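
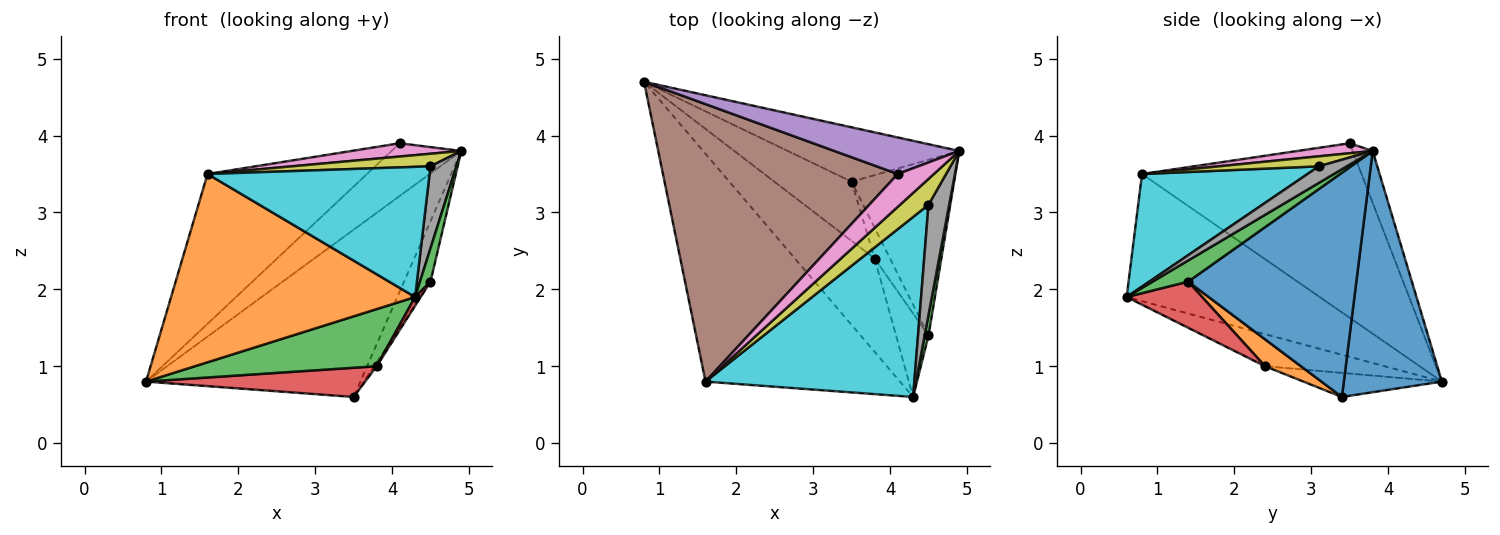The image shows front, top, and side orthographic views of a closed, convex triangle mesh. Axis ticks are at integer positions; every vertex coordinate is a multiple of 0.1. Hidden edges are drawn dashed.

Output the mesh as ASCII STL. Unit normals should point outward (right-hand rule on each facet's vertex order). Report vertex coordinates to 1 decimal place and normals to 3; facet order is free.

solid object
 facet normal 0.399 0.872 -0.284
  outer loop
   vertex 3.5 3.4 0.6
   vertex 0.8 4.7 0.8
   vertex 4.9 3.8 3.8
  endloop
 endfacet
 facet normal -0.450 -0.569 -0.688
  outer loop
   vertex 1.6 0.8 3.5
   vertex 0.8 4.7 0.8
   vertex 4.3 0.6 1.9
  endloop
 endfacet
 facet normal -0.325 -0.494 -0.807
  outer loop
   vertex 3.8 2.4 1.0
   vertex 4.3 0.6 1.9
   vertex 0.8 4.7 0.8
  endloop
 endfacet
 facet normal -0.269 -0.426 -0.864
  outer loop
   vertex 3.8 2.4 1.0
   vertex 0.8 4.7 0.8
   vertex 3.5 3.4 0.6
  endloop
 endfacet
 facet normal -0.230 0.799 0.555
  outer loop
   vertex 4.1 3.5 3.9
   vertex 4.9 3.8 3.8
   vertex 0.8 4.7 0.8
  endloop
 endfacet
 facet normal -0.547 0.398 0.736
  outer loop
   vertex 4.1 3.5 3.9
   vertex 0.8 4.7 0.8
   vertex 1.6 0.8 3.5
  endloop
 endfacet
 facet normal 0.248 -0.363 0.898
  outer loop
   vertex 4.1 3.5 3.9
   vertex 1.6 0.8 3.5
   vertex 4.9 3.8 3.8
  endloop
 endfacet
 facet normal 0.541 -0.502 0.675
  outer loop
   vertex 4.5 3.1 3.6
   vertex 4.3 0.6 1.9
   vertex 4.9 3.8 3.8
  endloop
 endfacet
 facet normal 0.301 -0.417 0.857
  outer loop
   vertex 4.5 3.1 3.6
   vertex 4.9 3.8 3.8
   vertex 1.6 0.8 3.5
  endloop
 endfacet
 facet normal 0.400 -0.537 0.743
  outer loop
   vertex 4.5 3.1 3.6
   vertex 1.6 0.8 3.5
   vertex 4.3 0.6 1.9
  endloop
 endfacet
 facet normal 0.900 0.141 -0.412
  outer loop
   vertex 4.5 1.4 2.1
   vertex 3.5 3.4 0.6
   vertex 4.9 3.8 3.8
  endloop
 endfacet
 facet normal 0.867 0.062 -0.495
  outer loop
   vertex 4.5 1.4 2.1
   vertex 3.8 2.4 1.0
   vertex 3.5 3.4 0.6
  endloop
 endfacet
 facet normal 0.945 -0.279 0.172
  outer loop
   vertex 4.5 1.4 2.1
   vertex 4.9 3.8 3.8
   vertex 4.3 0.6 1.9
  endloop
 endfacet
 facet normal 0.816 -0.060 -0.574
  outer loop
   vertex 4.5 1.4 2.1
   vertex 4.3 0.6 1.9
   vertex 3.8 2.4 1.0
  endloop
 endfacet
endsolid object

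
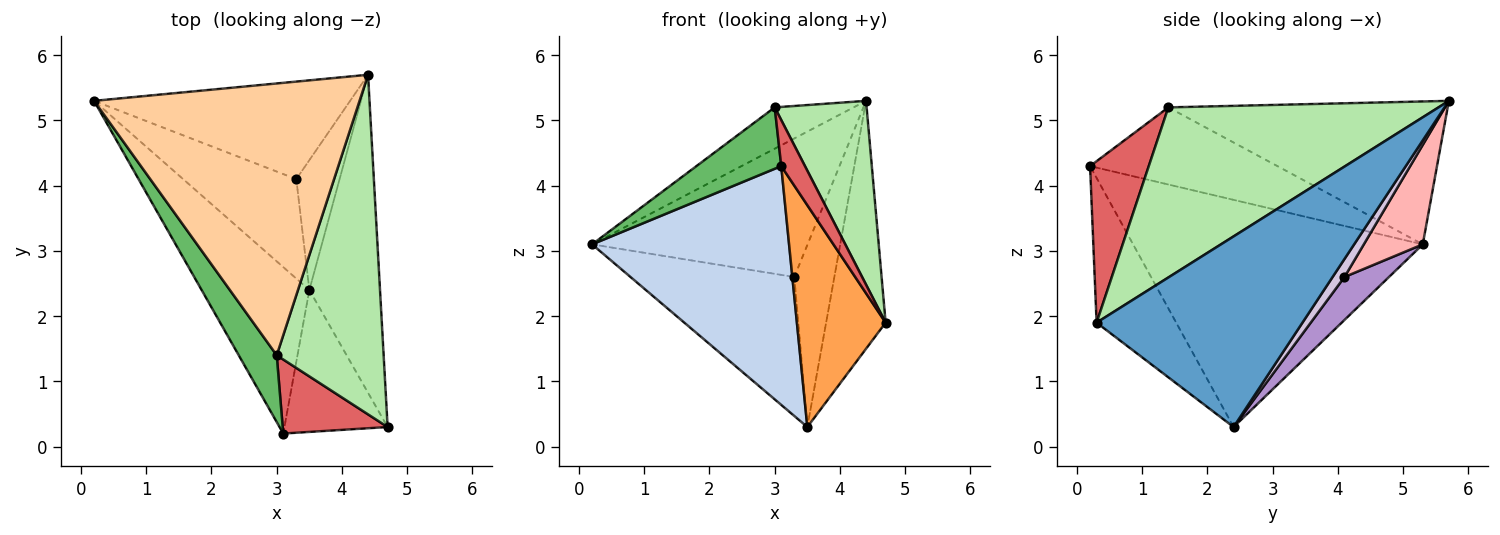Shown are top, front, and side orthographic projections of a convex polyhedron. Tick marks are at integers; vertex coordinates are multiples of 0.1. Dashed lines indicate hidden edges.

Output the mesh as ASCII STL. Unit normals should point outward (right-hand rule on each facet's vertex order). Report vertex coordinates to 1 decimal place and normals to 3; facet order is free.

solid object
 facet normal 0.905 0.262 -0.336
  outer loop
   vertex 3.5 2.4 0.3
   vertex 4.4 5.7 5.3
   vertex 4.7 0.3 1.9
  endloop
 endfacet
 facet normal -0.770 -0.524 -0.365
  outer loop
   vertex 3.5 2.4 0.3
   vertex 3.1 0.2 4.3
   vertex 0.2 5.3 3.1
  endloop
 endfacet
 facet normal -0.603 -0.672 -0.430
  outer loop
   vertex 3.5 2.4 0.3
   vertex 4.7 0.3 1.9
   vertex 3.1 0.2 4.3
  endloop
 endfacet
 facet normal -0.470 0.133 0.873
  outer loop
   vertex 3.0 1.4 5.2
   vertex 4.4 5.7 5.3
   vertex 0.2 5.3 3.1
  endloop
 endfacet
 facet normal -0.831 -0.376 0.409
  outer loop
   vertex 3.0 1.4 5.2
   vertex 0.2 5.3 3.1
   vertex 3.1 0.2 4.3
  endloop
 endfacet
 facet normal 0.814 -0.277 0.511
  outer loop
   vertex 3.0 1.4 5.2
   vertex 4.7 0.3 1.9
   vertex 4.4 5.7 5.3
  endloop
 endfacet
 facet normal 0.794 -0.321 0.516
  outer loop
   vertex 3.0 1.4 5.2
   vertex 3.1 0.2 4.3
   vertex 4.7 0.3 1.9
  endloop
 endfacet
 facet normal 0.218 0.798 -0.562
  outer loop
   vertex 3.3 4.1 2.6
   vertex 0.2 5.3 3.1
   vertex 4.4 5.7 5.3
  endloop
 endfacet
 facet normal 0.216 0.794 -0.568
  outer loop
   vertex 3.3 4.1 2.6
   vertex 3.5 2.4 0.3
   vertex 0.2 5.3 3.1
  endloop
 endfacet
 facet normal 0.235 0.791 -0.565
  outer loop
   vertex 3.3 4.1 2.6
   vertex 4.4 5.7 5.3
   vertex 3.5 2.4 0.3
  endloop
 endfacet
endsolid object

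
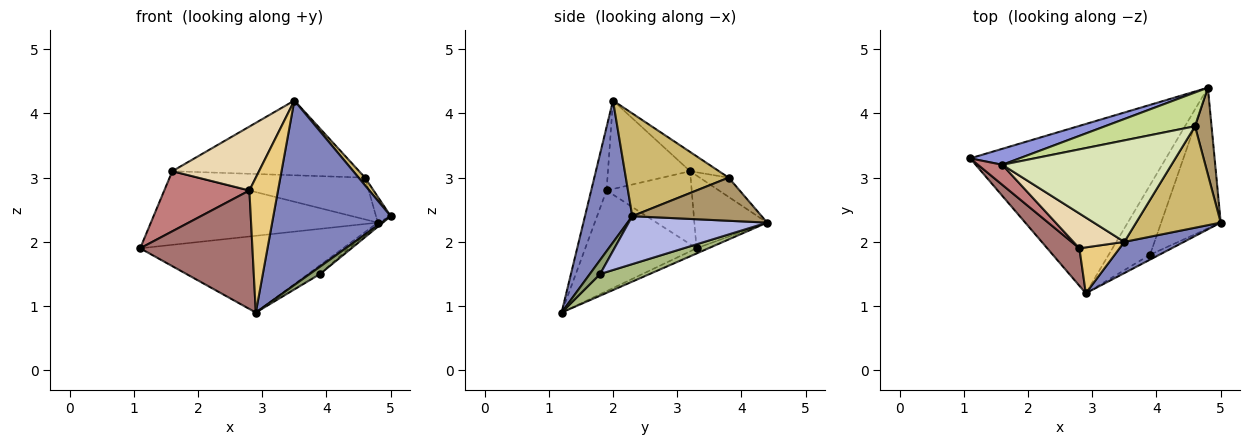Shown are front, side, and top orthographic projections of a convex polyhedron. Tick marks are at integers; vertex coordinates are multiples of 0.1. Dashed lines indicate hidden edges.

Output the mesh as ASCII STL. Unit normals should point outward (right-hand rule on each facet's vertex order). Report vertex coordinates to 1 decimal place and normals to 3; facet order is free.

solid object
 facet normal -0.024 0.413 -0.911
  outer loop
   vertex 2.9 1.2 0.9
   vertex 1.1 3.3 1.9
   vertex 4.8 4.4 2.3
  endloop
 endfacet
 facet normal 0.369 -0.916 0.155
  outer loop
   vertex 2.9 1.2 0.9
   vertex 5.0 2.3 2.4
   vertex 3.5 2.0 4.2
  endloop
 endfacet
 facet normal -0.299 0.933 0.202
  outer loop
   vertex 1.6 3.2 3.1
   vertex 4.8 4.4 2.3
   vertex 1.1 3.3 1.9
  endloop
 endfacet
 facet normal 0.627 0.023 -0.779
  outer loop
   vertex 3.9 1.8 1.5
   vertex 4.8 4.4 2.3
   vertex 5.0 2.3 2.4
  endloop
 endfacet
 facet normal 0.640 -0.640 -0.426
  outer loop
   vertex 3.9 1.8 1.5
   vertex 5.0 2.3 2.4
   vertex 2.9 1.2 0.9
  endloop
 endfacet
 facet normal 0.461 0.111 -0.880
  outer loop
   vertex 3.9 1.8 1.5
   vertex 2.9 1.2 0.9
   vertex 4.8 4.4 2.3
  endloop
 endfacet
 facet normal -0.133 0.771 0.623
  outer loop
   vertex 4.6 3.8 3.0
   vertex 4.8 4.4 2.3
   vertex 1.6 3.2 3.1
  endloop
 endfacet
 facet normal -0.091 0.590 0.802
  outer loop
   vertex 4.6 3.8 3.0
   vertex 1.6 3.2 3.1
   vertex 3.5 2.0 4.2
  endloop
 endfacet
 facet normal 0.929 0.105 0.356
  outer loop
   vertex 4.6 3.8 3.0
   vertex 5.0 2.3 2.4
   vertex 4.8 4.4 2.3
  endloop
 endfacet
 facet normal 0.771 -0.048 0.635
  outer loop
   vertex 4.6 3.8 3.0
   vertex 3.5 2.0 4.2
   vertex 5.0 2.3 2.4
  endloop
 endfacet
 facet normal -0.453 -0.844 0.287
  outer loop
   vertex 2.8 1.9 2.8
   vertex 2.9 1.2 0.9
   vertex 3.5 2.0 4.2
  endloop
 endfacet
 facet normal -0.639 -0.675 0.368
  outer loop
   vertex 2.8 1.9 2.8
   vertex 3.5 2.0 4.2
   vertex 1.6 3.2 3.1
  endloop
 endfacet
 facet normal -0.687 -0.693 0.219
  outer loop
   vertex 2.8 1.9 2.8
   vertex 1.1 3.3 1.9
   vertex 2.9 1.2 0.9
  endloop
 endfacet
 facet normal -0.688 -0.688 0.229
  outer loop
   vertex 2.8 1.9 2.8
   vertex 1.6 3.2 3.1
   vertex 1.1 3.3 1.9
  endloop
 endfacet
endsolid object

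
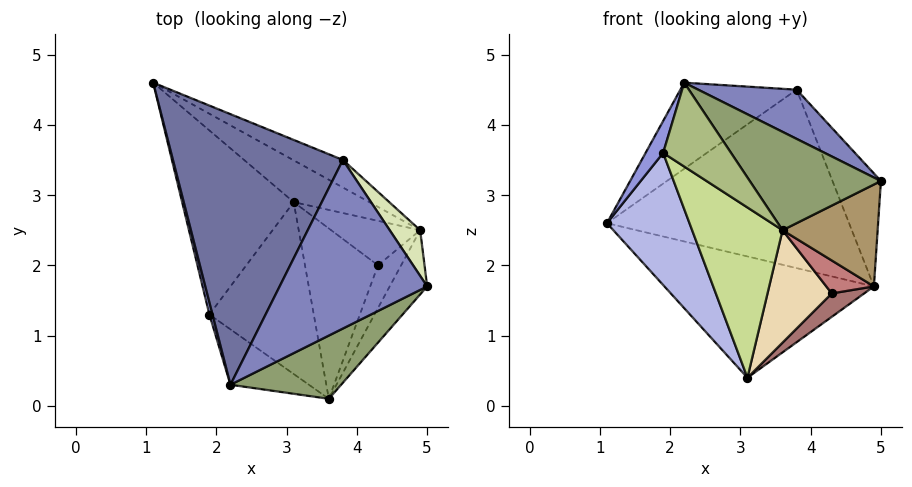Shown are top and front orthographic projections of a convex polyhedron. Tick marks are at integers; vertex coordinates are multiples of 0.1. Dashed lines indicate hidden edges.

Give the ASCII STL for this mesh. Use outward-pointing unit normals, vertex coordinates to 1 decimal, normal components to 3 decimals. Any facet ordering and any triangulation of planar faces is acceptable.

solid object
 facet normal -0.480 0.266 0.836
  outer loop
   vertex 3.8 3.5 4.5
   vertex 1.1 4.6 2.6
   vertex 2.2 0.3 4.6
  endloop
 endfacet
 facet normal 0.527 -0.238 0.816
  outer loop
   vertex 3.8 3.5 4.5
   vertex 2.2 0.3 4.6
   vertex 5.0 1.7 3.2
  endloop
 endfacet
 facet normal -0.974 -0.212 0.080
  outer loop
   vertex 1.9 1.3 3.6
   vertex 2.2 0.3 4.6
   vertex 1.1 4.6 2.6
  endloop
 endfacet
 facet normal -0.812 -0.341 -0.475
  outer loop
   vertex 1.9 1.3 3.6
   vertex 1.1 4.6 2.6
   vertex 3.1 2.9 0.4
  endloop
 endfacet
 facet normal 0.568 -0.692 0.445
  outer loop
   vertex 3.6 0.1 2.5
   vertex 5.0 1.7 3.2
   vertex 2.2 0.3 4.6
  endloop
 endfacet
 facet normal -0.687 -0.606 -0.400
  outer loop
   vertex 3.6 0.1 2.5
   vertex 2.2 0.3 4.6
   vertex 1.9 1.3 3.6
  endloop
 endfacet
 facet normal -0.691 -0.509 -0.513
  outer loop
   vertex 3.6 0.1 2.5
   vertex 1.9 1.3 3.6
   vertex 3.1 2.9 0.4
  endloop
 endfacet
 facet normal 0.874 0.451 0.182
  outer loop
   vertex 4.9 2.5 1.7
   vertex 3.8 3.5 4.5
   vertex 5.0 1.7 3.2
  endloop
 endfacet
 facet normal 0.777 -0.533 -0.336
  outer loop
   vertex 4.9 2.5 1.7
   vertex 5.0 1.7 3.2
   vertex 3.6 0.1 2.5
  endloop
 endfacet
 facet normal 0.407 0.864 -0.298
  outer loop
   vertex 4.9 2.5 1.7
   vertex 3.1 2.9 0.4
   vertex 1.1 4.6 2.6
  endloop
 endfacet
 facet normal 0.454 0.880 -0.136
  outer loop
   vertex 4.9 2.5 1.7
   vertex 1.1 4.6 2.6
   vertex 3.8 3.5 4.5
  endloop
 endfacet
 facet normal 0.389 -0.507 -0.769
  outer loop
   vertex 4.3 2.0 1.6
   vertex 3.6 0.1 2.5
   vertex 3.1 2.9 0.4
  endloop
 endfacet
 facet normal 0.472 -0.411 -0.780
  outer loop
   vertex 4.3 2.0 1.6
   vertex 3.1 2.9 0.4
   vertex 4.9 2.5 1.7
  endloop
 endfacet
 facet normal 0.540 -0.514 -0.666
  outer loop
   vertex 4.3 2.0 1.6
   vertex 4.9 2.5 1.7
   vertex 3.6 0.1 2.5
  endloop
 endfacet
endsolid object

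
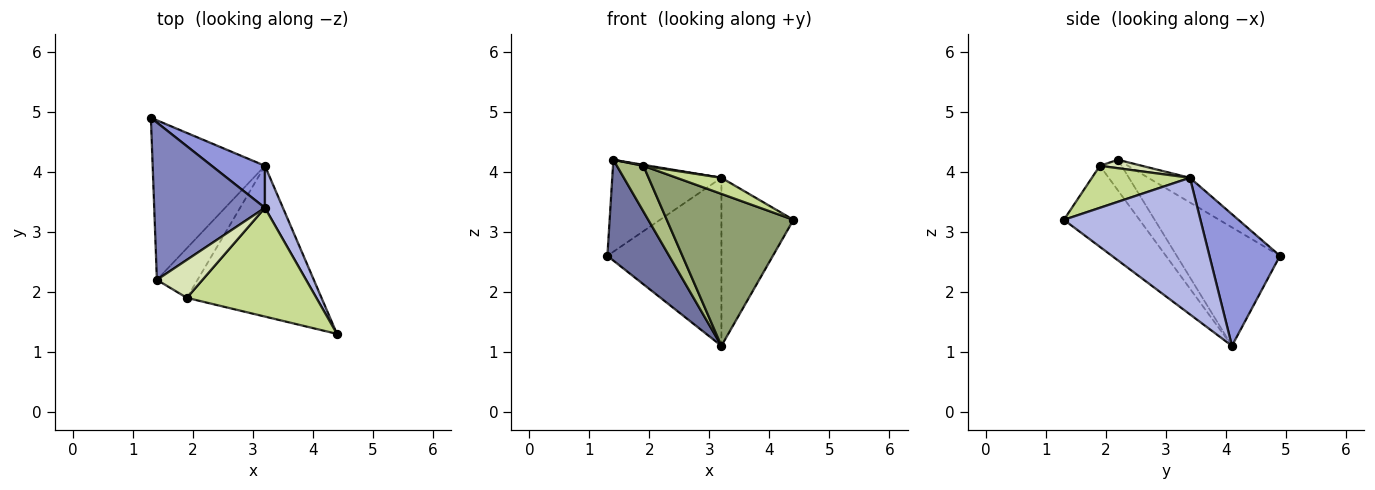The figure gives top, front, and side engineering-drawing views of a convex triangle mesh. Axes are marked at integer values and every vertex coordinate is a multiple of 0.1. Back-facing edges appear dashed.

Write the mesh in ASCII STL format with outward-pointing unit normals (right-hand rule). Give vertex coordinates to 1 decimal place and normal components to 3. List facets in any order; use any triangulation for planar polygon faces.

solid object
 facet normal -0.666 -0.398 -0.631
  outer loop
   vertex 3.2 4.1 1.1
   vertex 1.4 2.2 4.2
   vertex 1.3 4.9 2.6
  endloop
 endfacet
 facet normal -0.189 0.495 0.848
  outer loop
   vertex 3.2 3.4 3.9
   vertex 1.3 4.9 2.6
   vertex 1.4 2.2 4.2
  endloop
 endfacet
 facet normal 0.514 0.832 0.208
  outer loop
   vertex 3.2 3.4 3.9
   vertex 3.2 4.1 1.1
   vertex 1.3 4.9 2.6
  endloop
 endfacet
 facet normal 0.879 0.463 0.116
  outer loop
   vertex 3.2 3.4 3.9
   vertex 4.4 1.3 3.2
   vertex 3.2 4.1 1.1
  endloop
 endfacet
 facet normal -0.390 -0.654 -0.648
  outer loop
   vertex 1.9 1.9 4.1
   vertex 3.2 4.1 1.1
   vertex 4.4 1.3 3.2
  endloop
 endfacet
 facet normal -0.484 -0.592 -0.644
  outer loop
   vertex 1.9 1.9 4.1
   vertex 1.4 2.2 4.2
   vertex 3.2 4.1 1.1
  endloop
 endfacet
 facet normal 0.306 -0.139 0.942
  outer loop
   vertex 1.9 1.9 4.1
   vertex 4.4 1.3 3.2
   vertex 3.2 3.4 3.9
  endloop
 endfacet
 facet normal 0.181 -0.026 0.983
  outer loop
   vertex 1.9 1.9 4.1
   vertex 3.2 3.4 3.9
   vertex 1.4 2.2 4.2
  endloop
 endfacet
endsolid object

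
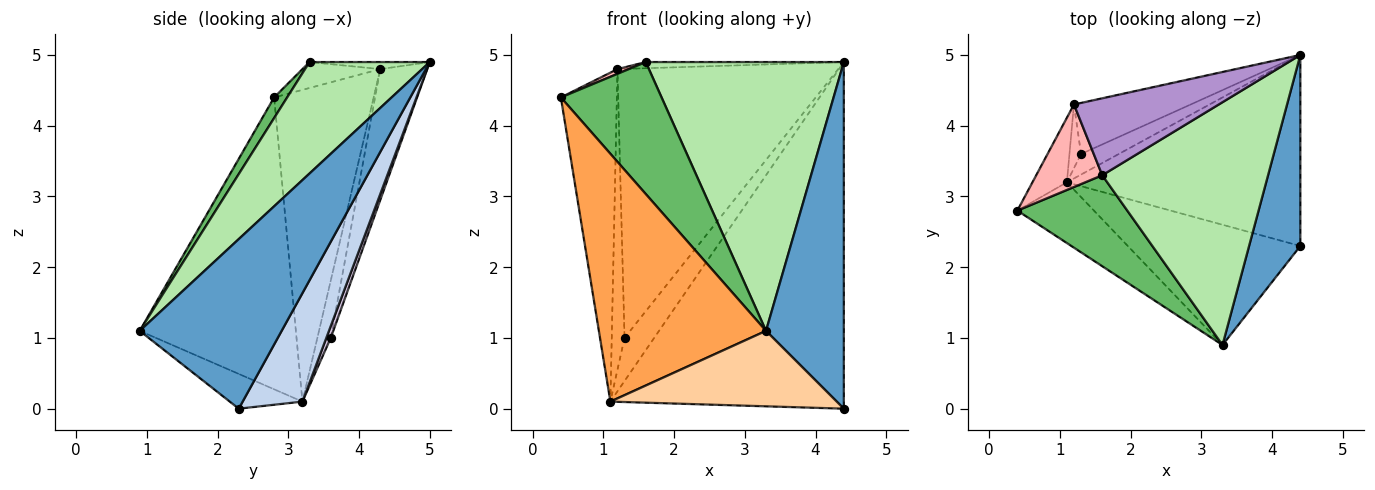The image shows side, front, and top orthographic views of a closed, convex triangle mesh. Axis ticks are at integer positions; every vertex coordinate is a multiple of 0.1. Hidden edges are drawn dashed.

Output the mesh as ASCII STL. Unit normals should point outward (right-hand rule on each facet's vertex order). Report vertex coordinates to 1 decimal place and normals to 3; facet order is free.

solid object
 facet normal 0.848 -0.465 0.256
  outer loop
   vertex 3.3 0.9 1.1
   vertex 4.4 2.3 0.0
   vertex 4.4 5.0 4.9
  endloop
 endfacet
 facet normal 0.219 0.855 -0.471
  outer loop
   vertex 1.1 3.2 0.1
   vertex 4.4 5.0 4.9
   vertex 4.4 2.3 0.0
  endloop
 endfacet
 facet normal -0.672 -0.719 -0.176
  outer loop
   vertex 1.1 3.2 0.1
   vertex 3.3 0.9 1.1
   vertex 0.4 2.8 4.4
  endloop
 endfacet
 facet normal -0.168 -0.524 -0.835
  outer loop
   vertex 1.1 3.2 0.1
   vertex 4.4 2.3 0.0
   vertex 3.3 0.9 1.1
  endloop
 endfacet
 facet normal 0.106 -0.819 0.564
  outer loop
   vertex 1.6 3.3 4.9
   vertex 0.4 2.8 4.4
   vertex 3.3 0.9 1.1
  endloop
 endfacet
 facet normal 0.411 -0.677 0.611
  outer loop
   vertex 1.6 3.3 4.9
   vertex 3.3 0.9 1.1
   vertex 4.4 5.0 4.9
  endloop
 endfacet
 facet normal -0.867 0.488 -0.096
  outer loop
   vertex 1.2 4.3 4.8
   vertex 1.1 3.2 0.1
   vertex 0.4 2.8 4.4
  endloop
 endfacet
 facet normal -0.365 -0.053 0.929
  outer loop
   vertex 1.2 4.3 4.8
   vertex 0.4 2.8 4.4
   vertex 1.6 3.3 4.9
  endloop
 endfacet
 facet normal -0.049 0.080 0.996
  outer loop
   vertex 1.2 4.3 4.8
   vertex 1.6 3.3 4.9
   vertex 4.4 5.0 4.9
  endloop
 endfacet
 facet normal 0.133 0.894 -0.427
  outer loop
   vertex 1.3 3.6 1.0
   vertex 4.4 5.0 4.9
   vertex 1.1 3.2 0.1
  endloop
 endfacet
 facet normal -0.205 0.962 -0.183
  outer loop
   vertex 1.3 3.6 1.0
   vertex 1.2 4.3 4.8
   vertex 4.4 5.0 4.9
  endloop
 endfacet
 facet normal -0.716 0.683 -0.145
  outer loop
   vertex 1.3 3.6 1.0
   vertex 1.1 3.2 0.1
   vertex 1.2 4.3 4.8
  endloop
 endfacet
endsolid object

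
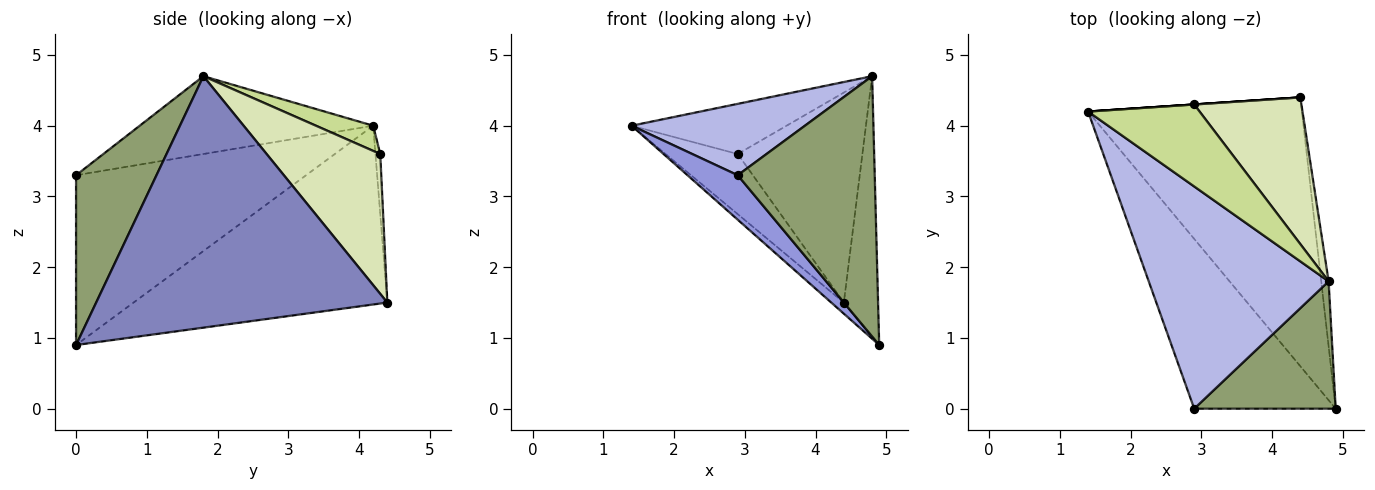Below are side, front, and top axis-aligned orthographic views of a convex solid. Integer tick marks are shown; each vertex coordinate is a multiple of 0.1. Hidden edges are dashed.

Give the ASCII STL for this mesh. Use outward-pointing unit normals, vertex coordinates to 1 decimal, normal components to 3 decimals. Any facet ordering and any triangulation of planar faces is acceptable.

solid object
 facet normal -0.641 0.032 -0.767
  outer loop
   vertex 4.4 4.4 1.5
   vertex 4.9 0.0 0.9
   vertex 1.4 4.2 4.0
  endloop
 endfacet
 facet normal 0.993 0.117 -0.029
  outer loop
   vertex 4.8 1.8 4.7
   vertex 4.9 0.0 0.9
   vertex 4.4 4.4 1.5
  endloop
 endfacet
 facet normal -0.758 -0.165 -0.631
  outer loop
   vertex 2.9 0.0 3.3
   vertex 1.4 4.2 4.0
   vertex 4.9 0.0 0.9
  endloop
 endfacet
 facet normal -0.381 -0.283 0.880
  outer loop
   vertex 2.9 0.0 3.3
   vertex 4.8 1.8 4.7
   vertex 1.4 4.2 4.0
  endloop
 endfacet
 facet normal 0.466 -0.795 0.389
  outer loop
   vertex 2.9 0.0 3.3
   vertex 4.9 0.0 0.9
   vertex 4.8 1.8 4.7
  endloop
 endfacet
 facet normal -0.067 0.998 0.000
  outer loop
   vertex 2.9 4.3 3.6
   vertex 4.4 4.4 1.5
   vertex 1.4 4.2 4.0
  endloop
 endfacet
 facet normal 0.189 0.512 0.838
  outer loop
   vertex 2.9 4.3 3.6
   vertex 1.4 4.2 4.0
   vertex 4.8 1.8 4.7
  endloop
 endfacet
 facet normal 0.599 0.657 0.459
  outer loop
   vertex 2.9 4.3 3.6
   vertex 4.8 1.8 4.7
   vertex 4.4 4.4 1.5
  endloop
 endfacet
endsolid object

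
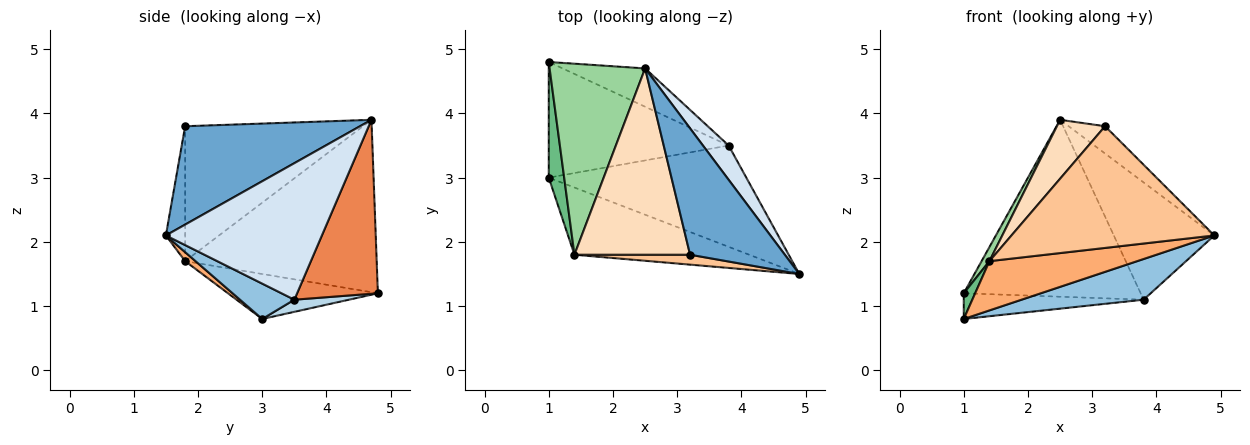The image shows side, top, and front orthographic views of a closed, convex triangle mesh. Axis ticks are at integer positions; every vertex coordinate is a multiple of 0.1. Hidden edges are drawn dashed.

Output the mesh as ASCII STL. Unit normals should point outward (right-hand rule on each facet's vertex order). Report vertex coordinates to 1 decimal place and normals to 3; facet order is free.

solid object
 facet normal 0.712 0.148 0.686
  outer loop
   vertex 3.2 1.8 3.8
   vertex 4.9 1.5 2.1
   vertex 2.5 4.7 3.9
  endloop
 endfacet
 facet normal 0.164 -0.368 -0.915
  outer loop
   vertex 3.8 3.5 1.1
   vertex 4.9 1.5 2.1
   vertex 1.0 3.0 0.8
  endloop
 endfacet
 facet normal 0.066 0.216 -0.974
  outer loop
   vertex 3.8 3.5 1.1
   vertex 1.0 3.0 0.8
   vertex 1.0 4.8 1.2
  endloop
 endfacet
 facet normal 0.830 0.535 0.156
  outer loop
   vertex 3.8 3.5 1.1
   vertex 2.5 4.7 3.9
   vertex 4.9 1.5 2.1
  endloop
 endfacet
 facet normal 0.407 0.893 -0.193
  outer loop
   vertex 3.8 3.5 1.1
   vertex 1.0 4.8 1.2
   vertex 2.5 4.7 3.9
  endloop
 endfacet
 facet normal 0.041 -0.591 -0.806
  outer loop
   vertex 1.4 1.8 1.7
   vertex 1.0 3.0 0.8
   vertex 4.9 1.5 2.1
  endloop
 endfacet
 facet normal -0.094 -0.992 0.081
  outer loop
   vertex 1.4 1.8 1.7
   vertex 4.9 1.5 2.1
   vertex 3.2 1.8 3.8
  endloop
 endfacet
 facet normal -0.744 -0.201 0.637
  outer loop
   vertex 1.4 1.8 1.7
   vertex 3.2 1.8 3.8
   vertex 2.5 4.7 3.9
  endloop
 endfacet
 facet normal -0.943 -0.072 0.323
  outer loop
   vertex 1.4 1.8 1.7
   vertex 1.0 4.8 1.2
   vertex 1.0 3.0 0.8
  endloop
 endfacet
 facet normal -0.874 -0.036 0.484
  outer loop
   vertex 1.4 1.8 1.7
   vertex 2.5 4.7 3.9
   vertex 1.0 4.8 1.2
  endloop
 endfacet
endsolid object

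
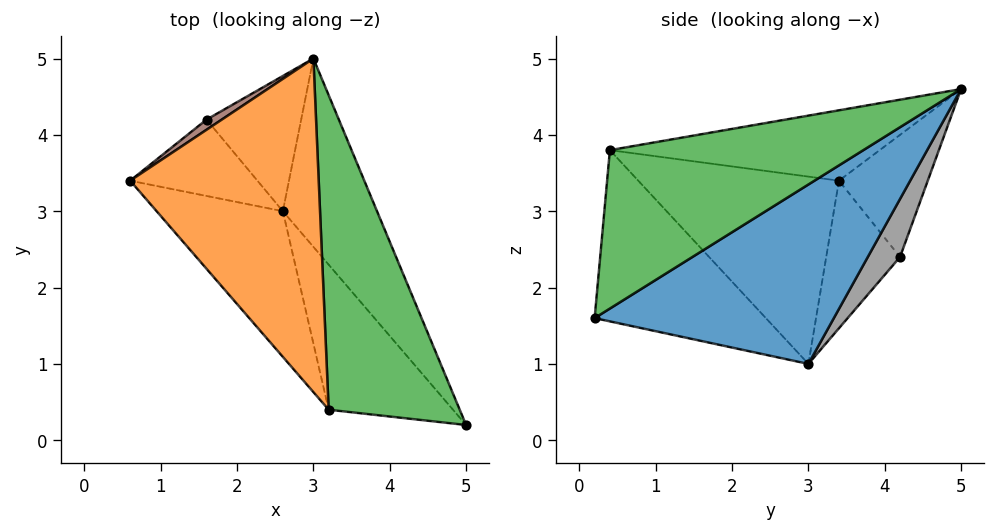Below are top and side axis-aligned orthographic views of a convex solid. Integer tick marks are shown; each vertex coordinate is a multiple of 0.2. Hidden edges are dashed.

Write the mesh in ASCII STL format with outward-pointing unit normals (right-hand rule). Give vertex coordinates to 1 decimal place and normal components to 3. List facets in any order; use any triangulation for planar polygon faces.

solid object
 facet normal 0.739 0.550 -0.388
  outer loop
   vertex 2.6 3.0 1.0
   vertex 3.0 5.0 4.6
   vertex 5.0 0.2 1.6
  endloop
 endfacet
 facet normal -0.344 -0.175 0.922
  outer loop
   vertex 3.2 0.4 3.8
   vertex 3.0 5.0 4.6
   vertex 0.6 3.4 3.4
  endloop
 endfacet
 facet normal 0.768 -0.077 0.636
  outer loop
   vertex 3.2 0.4 3.8
   vertex 5.0 0.2 1.6
   vertex 3.0 5.0 4.6
  endloop
 endfacet
 facet normal -0.650 -0.621 -0.438
  outer loop
   vertex 3.2 0.4 3.8
   vertex 0.6 3.4 3.4
   vertex 2.6 3.0 1.0
  endloop
 endfacet
 facet normal -0.626 -0.634 -0.454
  outer loop
   vertex 3.2 0.4 3.8
   vertex 2.6 3.0 1.0
   vertex 5.0 0.2 1.6
  endloop
 endfacet
 facet normal -0.578 0.813 0.072
  outer loop
   vertex 1.6 4.2 2.4
   vertex 0.6 3.4 3.4
   vertex 3.0 5.0 4.6
  endloop
 endfacet
 facet normal -0.751 0.129 -0.647
  outer loop
   vertex 1.6 4.2 2.4
   vertex 2.6 3.0 1.0
   vertex 0.6 3.4 3.4
  endloop
 endfacet
 facet normal 0.299 0.820 -0.489
  outer loop
   vertex 1.6 4.2 2.4
   vertex 3.0 5.0 4.6
   vertex 2.6 3.0 1.0
  endloop
 endfacet
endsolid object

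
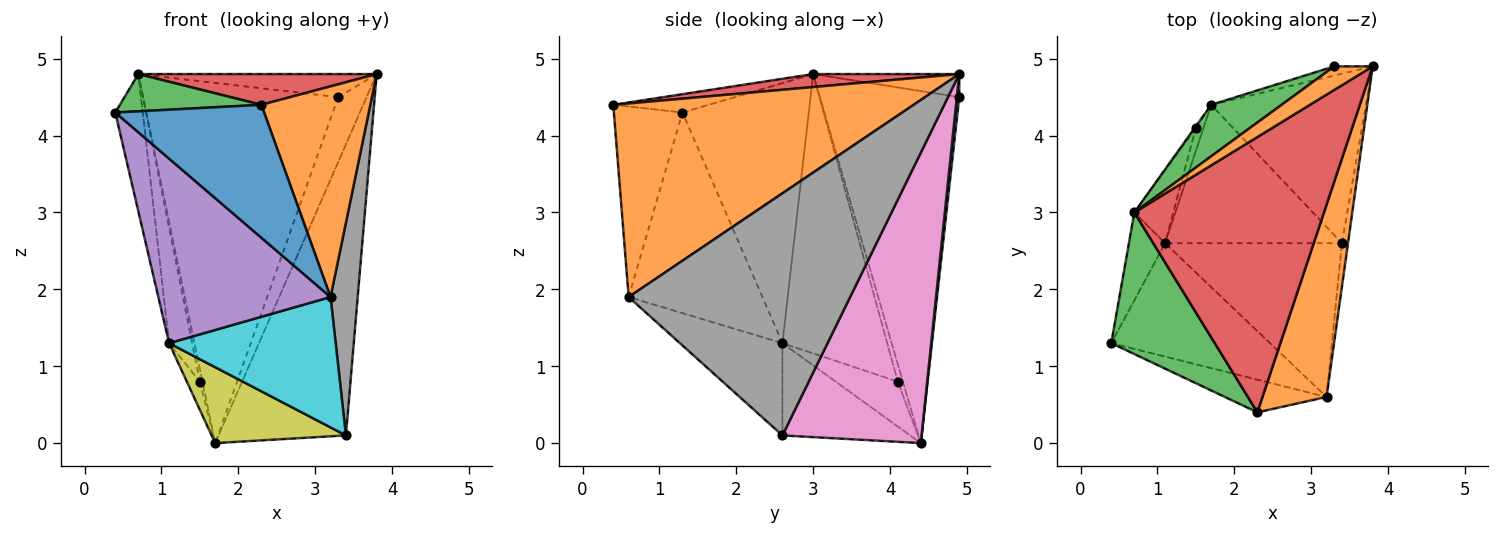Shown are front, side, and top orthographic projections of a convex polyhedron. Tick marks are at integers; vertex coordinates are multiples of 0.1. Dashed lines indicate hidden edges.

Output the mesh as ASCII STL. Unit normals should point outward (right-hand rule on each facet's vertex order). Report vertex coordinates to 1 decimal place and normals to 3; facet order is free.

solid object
 facet normal -0.408 -0.886 -0.218
  outer loop
   vertex 3.2 0.6 1.9
   vertex 2.3 0.4 4.4
   vertex 0.4 1.3 4.3
  endloop
 endfacet
 facet normal 0.898 -0.326 0.297
  outer loop
   vertex 3.2 0.6 1.9
   vertex 3.8 4.9 4.8
   vertex 2.3 0.4 4.4
  endloop
 endfacet
 facet normal -0.169 -0.251 0.953
  outer loop
   vertex 0.7 3.0 4.8
   vertex 0.4 1.3 4.3
   vertex 2.3 0.4 4.4
  endloop
 endfacet
 facet normal 0.068 -0.111 0.992
  outer loop
   vertex 0.7 3.0 4.8
   vertex 2.3 0.4 4.4
   vertex 3.8 4.9 4.8
  endloop
 endfacet
 facet normal -0.552 -0.710 -0.437
  outer loop
   vertex 1.1 2.6 1.3
   vertex 3.2 0.6 1.9
   vertex 0.4 1.3 4.3
  endloop
 endfacet
 facet normal -0.968 0.210 -0.135
  outer loop
   vertex 1.1 2.6 1.3
   vertex 0.4 1.3 4.3
   vertex 0.7 3.0 4.8
  endloop
 endfacet
 facet normal 0.687 0.628 -0.366
  outer loop
   vertex 3.4 2.6 0.1
   vertex 1.7 4.4 0.0
   vertex 3.8 4.9 4.8
  endloop
 endfacet
 facet normal 0.992 -0.122 -0.025
  outer loop
   vertex 3.4 2.6 0.1
   vertex 3.8 4.9 4.8
   vertex 3.2 0.6 1.9
  endloop
 endfacet
 facet normal -0.416 -0.437 -0.797
  outer loop
   vertex 3.4 2.6 0.1
   vertex 1.1 2.6 1.3
   vertex 1.7 4.4 0.0
  endloop
 endfacet
 facet normal -0.370 -0.601 -0.709
  outer loop
   vertex 3.4 2.6 0.1
   vertex 3.2 0.6 1.9
   vertex 1.1 2.6 1.3
  endloop
 endfacet
 facet normal 0.084 0.987 -0.139
  outer loop
   vertex 3.3 4.9 4.5
   vertex 3.8 4.9 4.8
   vertex 1.7 4.4 0.0
  endloop
 endfacet
 facet normal -0.394 0.643 0.657
  outer loop
   vertex 3.3 4.9 4.5
   vertex 0.7 3.0 4.8
   vertex 3.8 4.9 4.8
  endloop
 endfacet
 facet normal -0.577 0.808 0.115
  outer loop
   vertex 3.3 4.9 4.5
   vertex 1.7 4.4 0.0
   vertex 0.7 3.0 4.8
  endloop
 endfacet
 facet normal -0.893 0.447 -0.056
  outer loop
   vertex 1.5 4.1 0.8
   vertex 0.7 3.0 4.8
   vertex 1.7 4.4 0.0
  endloop
 endfacet
 facet normal -0.965 0.202 -0.165
  outer loop
   vertex 1.5 4.1 0.8
   vertex 1.7 4.4 0.0
   vertex 1.1 2.6 1.3
  endloop
 endfacet
 facet normal -0.968 0.213 -0.135
  outer loop
   vertex 1.5 4.1 0.8
   vertex 1.1 2.6 1.3
   vertex 0.7 3.0 4.8
  endloop
 endfacet
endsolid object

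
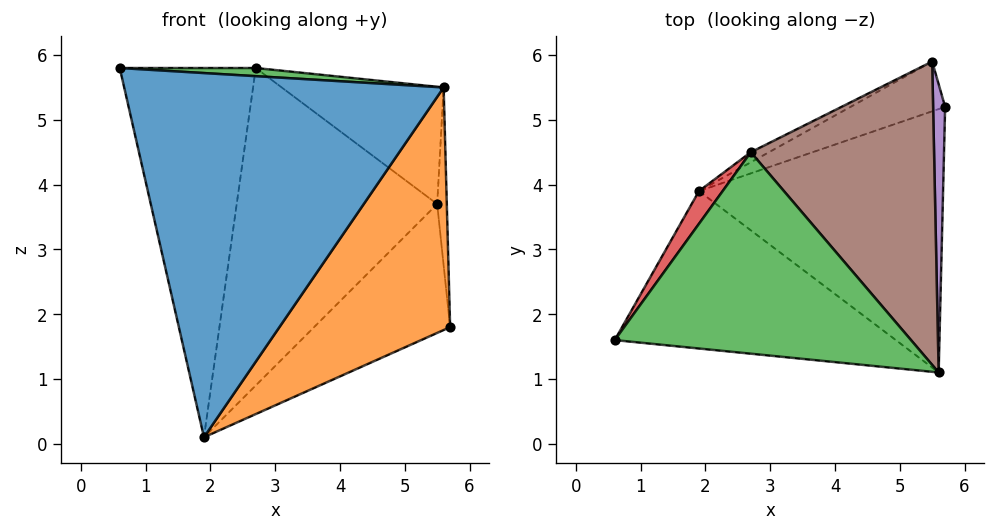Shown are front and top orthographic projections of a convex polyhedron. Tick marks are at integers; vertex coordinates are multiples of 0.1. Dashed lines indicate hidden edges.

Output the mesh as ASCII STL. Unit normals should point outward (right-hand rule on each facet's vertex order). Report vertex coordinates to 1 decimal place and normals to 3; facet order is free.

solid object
 facet normal -0.115 -0.912 -0.394
  outer loop
   vertex 1.9 3.9 0.1
   vertex 5.6 1.1 5.5
   vertex 0.6 1.6 5.8
  endloop
 endfacet
 facet normal 0.489 -0.591 -0.642
  outer loop
   vertex 1.9 3.9 0.1
   vertex 5.7 5.2 1.8
   vertex 5.6 1.1 5.5
  endloop
 endfacet
 facet normal 0.056 -0.040 0.998
  outer loop
   vertex 2.7 4.5 5.8
   vertex 0.6 1.6 5.8
   vertex 5.6 1.1 5.5
  endloop
 endfacet
 facet normal -0.809 0.586 0.052
  outer loop
   vertex 2.7 4.5 5.8
   vertex 1.9 3.9 0.1
   vertex 0.6 1.6 5.8
  endloop
 endfacet
 facet normal 0.995 0.053 0.085
  outer loop
   vertex 5.5 5.9 3.7
   vertex 5.6 1.1 5.5
   vertex 5.7 5.2 1.8
  endloop
 endfacet
 facet normal 0.461 0.320 0.828
  outer loop
   vertex 5.5 5.9 3.7
   vertex 2.7 4.5 5.8
   vertex 5.6 1.1 5.5
  endloop
 endfacet
 facet normal -0.156 0.921 -0.356
  outer loop
   vertex 5.5 5.9 3.7
   vertex 5.7 5.2 1.8
   vertex 1.9 3.9 0.1
  endloop
 endfacet
 facet normal -0.464 0.885 -0.028
  outer loop
   vertex 5.5 5.9 3.7
   vertex 1.9 3.9 0.1
   vertex 2.7 4.5 5.8
  endloop
 endfacet
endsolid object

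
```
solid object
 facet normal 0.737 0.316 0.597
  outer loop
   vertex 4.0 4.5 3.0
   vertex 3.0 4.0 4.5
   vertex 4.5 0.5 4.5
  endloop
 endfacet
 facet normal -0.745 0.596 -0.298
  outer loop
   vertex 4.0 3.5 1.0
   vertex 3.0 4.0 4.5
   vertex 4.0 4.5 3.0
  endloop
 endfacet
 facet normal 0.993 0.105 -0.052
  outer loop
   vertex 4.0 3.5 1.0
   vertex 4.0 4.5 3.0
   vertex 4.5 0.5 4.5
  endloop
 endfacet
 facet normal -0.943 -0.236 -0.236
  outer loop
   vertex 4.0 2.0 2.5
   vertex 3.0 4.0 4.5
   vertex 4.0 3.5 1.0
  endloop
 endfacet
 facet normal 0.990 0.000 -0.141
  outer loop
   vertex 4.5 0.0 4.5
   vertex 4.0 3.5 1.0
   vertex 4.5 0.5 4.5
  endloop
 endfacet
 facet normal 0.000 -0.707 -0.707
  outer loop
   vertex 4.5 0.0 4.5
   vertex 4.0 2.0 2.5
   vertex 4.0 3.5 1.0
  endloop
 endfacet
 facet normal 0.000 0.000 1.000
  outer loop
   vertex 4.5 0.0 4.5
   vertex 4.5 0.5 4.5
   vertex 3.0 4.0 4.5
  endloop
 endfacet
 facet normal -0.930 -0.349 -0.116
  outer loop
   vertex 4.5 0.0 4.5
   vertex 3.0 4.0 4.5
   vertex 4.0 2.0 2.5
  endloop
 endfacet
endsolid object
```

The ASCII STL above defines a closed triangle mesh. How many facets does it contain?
8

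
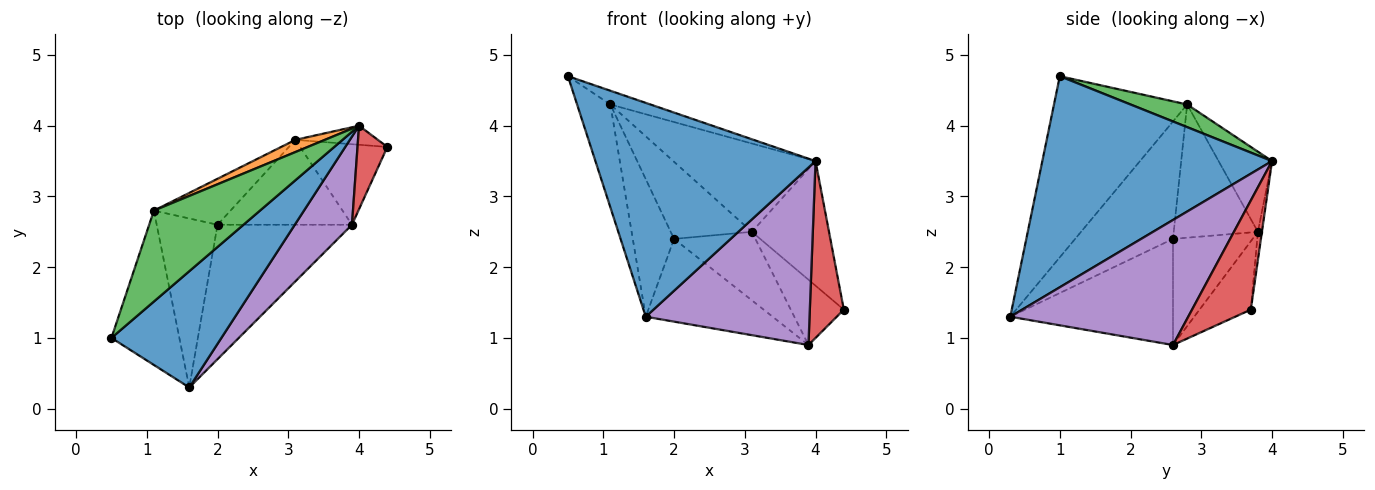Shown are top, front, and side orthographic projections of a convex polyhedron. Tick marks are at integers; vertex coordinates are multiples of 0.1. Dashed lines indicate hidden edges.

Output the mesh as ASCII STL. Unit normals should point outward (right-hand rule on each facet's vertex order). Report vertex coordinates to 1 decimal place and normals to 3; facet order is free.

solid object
 facet normal 0.676 -0.648 0.352
  outer loop
   vertex 4.0 4.0 3.5
   vertex 0.5 1.0 4.7
   vertex 1.6 0.3 1.3
  endloop
 endfacet
 facet normal -0.912 0.228 -0.342
  outer loop
   vertex 1.1 2.8 4.3
   vertex 1.6 0.3 1.3
   vertex 0.5 1.0 4.7
  endloop
 endfacet
 facet normal 0.206 0.146 0.967
  outer loop
   vertex 1.1 2.8 4.3
   vertex 0.5 1.0 4.7
   vertex 4.0 4.0 3.5
  endloop
 endfacet
 facet normal 0.842 -0.487 0.230
  outer loop
   vertex 3.9 2.6 0.9
   vertex 4.4 3.7 1.4
   vertex 4.0 4.0 3.5
  endloop
 endfacet
 facet normal 0.697 -0.642 0.319
  outer loop
   vertex 3.9 2.6 0.9
   vertex 4.0 4.0 3.5
   vertex 1.6 0.3 1.3
  endloop
 endfacet
 facet normal -0.832 0.351 -0.431
  outer loop
   vertex 2.0 2.6 2.4
   vertex 1.6 0.3 1.3
   vertex 1.1 2.8 4.3
  endloop
 endfacet
 facet normal -0.558 0.435 -0.707
  outer loop
   vertex 2.0 2.6 2.4
   vertex 3.9 2.6 0.9
   vertex 1.6 0.3 1.3
  endloop
 endfacet
 facet normal -0.520 0.538 -0.663
  outer loop
   vertex 3.1 3.8 2.5
   vertex 4.4 3.7 1.4
   vertex 3.9 2.6 0.9
  endloop
 endfacet
 facet normal -0.523 0.535 -0.663
  outer loop
   vertex 3.1 3.8 2.5
   vertex 3.9 2.6 0.9
   vertex 2.0 2.6 2.4
  endloop
 endfacet
 facet normal -0.665 0.641 -0.383
  outer loop
   vertex 3.1 3.8 2.5
   vertex 2.0 2.6 2.4
   vertex 1.1 2.8 4.3
  endloop
 endfacet
 facet normal -0.052 0.987 -0.151
  outer loop
   vertex 3.1 3.8 2.5
   vertex 4.0 4.0 3.5
   vertex 4.4 3.7 1.4
  endloop
 endfacet
 facet normal -0.349 0.928 0.128
  outer loop
   vertex 3.1 3.8 2.5
   vertex 1.1 2.8 4.3
   vertex 4.0 4.0 3.5
  endloop
 endfacet
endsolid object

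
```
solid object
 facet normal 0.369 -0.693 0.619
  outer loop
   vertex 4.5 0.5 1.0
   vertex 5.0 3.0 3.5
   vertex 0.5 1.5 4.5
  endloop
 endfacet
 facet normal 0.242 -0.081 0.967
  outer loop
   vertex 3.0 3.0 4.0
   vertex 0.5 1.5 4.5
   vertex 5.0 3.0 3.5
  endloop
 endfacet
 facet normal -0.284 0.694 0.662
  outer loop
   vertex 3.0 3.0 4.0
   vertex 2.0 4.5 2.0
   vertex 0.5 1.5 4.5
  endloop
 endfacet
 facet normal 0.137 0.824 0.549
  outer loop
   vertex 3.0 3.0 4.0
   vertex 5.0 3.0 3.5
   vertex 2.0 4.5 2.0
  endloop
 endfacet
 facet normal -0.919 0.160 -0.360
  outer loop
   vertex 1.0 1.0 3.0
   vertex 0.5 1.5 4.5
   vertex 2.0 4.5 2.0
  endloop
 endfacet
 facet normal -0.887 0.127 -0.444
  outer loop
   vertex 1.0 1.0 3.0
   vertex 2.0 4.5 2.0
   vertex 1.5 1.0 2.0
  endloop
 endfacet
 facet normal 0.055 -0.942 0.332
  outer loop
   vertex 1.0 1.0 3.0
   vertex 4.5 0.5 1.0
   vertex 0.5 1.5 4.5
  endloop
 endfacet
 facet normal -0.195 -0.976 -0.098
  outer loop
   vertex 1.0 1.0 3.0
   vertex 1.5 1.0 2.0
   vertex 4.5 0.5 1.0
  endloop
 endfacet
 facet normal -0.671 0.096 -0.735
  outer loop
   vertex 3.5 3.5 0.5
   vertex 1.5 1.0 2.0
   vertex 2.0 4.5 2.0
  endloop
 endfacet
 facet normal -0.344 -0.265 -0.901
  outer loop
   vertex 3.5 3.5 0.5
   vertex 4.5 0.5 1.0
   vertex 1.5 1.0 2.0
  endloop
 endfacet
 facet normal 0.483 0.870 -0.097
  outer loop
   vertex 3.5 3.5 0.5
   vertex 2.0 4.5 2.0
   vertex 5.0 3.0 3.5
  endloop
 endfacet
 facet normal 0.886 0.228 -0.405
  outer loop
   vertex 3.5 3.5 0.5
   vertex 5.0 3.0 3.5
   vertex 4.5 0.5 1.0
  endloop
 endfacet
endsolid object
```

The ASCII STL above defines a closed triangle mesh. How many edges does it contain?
18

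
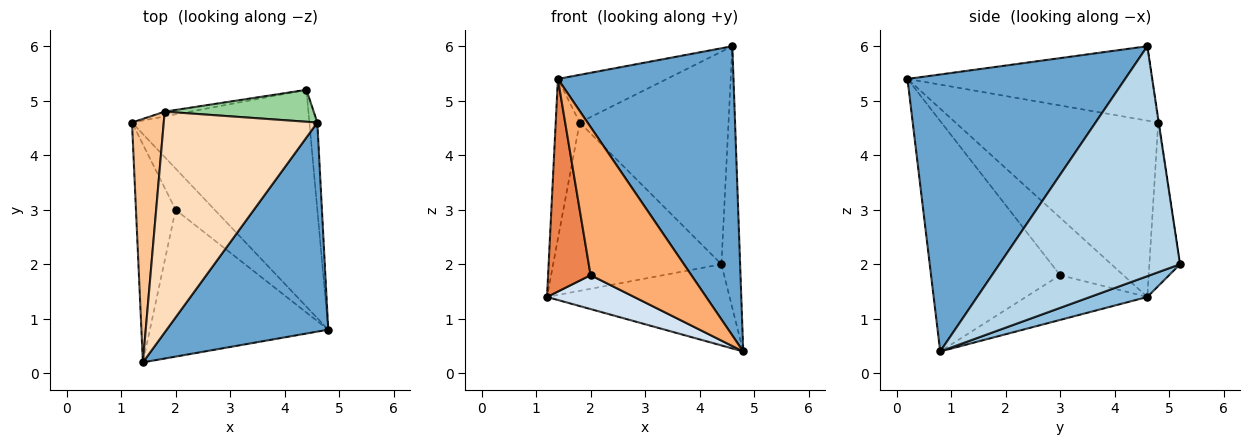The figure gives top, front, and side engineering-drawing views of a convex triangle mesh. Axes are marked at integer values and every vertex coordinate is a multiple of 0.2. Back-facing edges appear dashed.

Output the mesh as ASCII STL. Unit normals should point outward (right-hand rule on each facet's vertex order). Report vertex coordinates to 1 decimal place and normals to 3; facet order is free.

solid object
 facet normal 0.709 -0.572 0.413
  outer loop
   vertex 4.6 4.6 6.0
   vertex 1.4 0.2 5.4
   vertex 4.8 0.8 0.4
  endloop
 endfacet
 facet normal 0.109 0.348 -0.931
  outer loop
   vertex 4.4 5.2 2.0
   vertex 4.8 0.8 0.4
   vertex 1.2 4.6 1.4
  endloop
 endfacet
 facet normal 0.994 0.103 -0.034
  outer loop
   vertex 4.4 5.2 2.0
   vertex 4.6 4.6 6.0
   vertex 4.8 0.8 0.4
  endloop
 endfacet
 facet normal -0.663 -0.476 -0.578
  outer loop
   vertex 2.0 3.0 1.8
   vertex 1.2 4.6 1.4
   vertex 4.8 0.8 0.4
  endloop
 endfacet
 facet normal -0.720 -0.484 -0.497
  outer loop
   vertex 2.0 3.0 1.8
   vertex 1.4 0.2 5.4
   vertex 1.2 4.6 1.4
  endloop
 endfacet
 facet normal -0.673 -0.525 -0.521
  outer loop
   vertex 2.0 3.0 1.8
   vertex 4.8 0.8 0.4
   vertex 1.4 0.2 5.4
  endloop
 endfacet
 facet normal -0.978 0.116 0.176
  outer loop
   vertex 1.8 4.8 4.6
   vertex 1.2 4.6 1.4
   vertex 1.4 0.2 5.4
  endloop
 endfacet
 facet normal -0.428 0.191 0.883
  outer loop
   vertex 1.8 4.8 4.6
   vertex 1.4 0.2 5.4
   vertex 4.6 4.6 6.0
  endloop
 endfacet
 facet normal -0.179 0.983 -0.028
  outer loop
   vertex 1.8 4.8 4.6
   vertex 4.4 5.2 2.0
   vertex 1.2 4.6 1.4
  endloop
 endfacet
 facet normal -0.004 0.989 0.149
  outer loop
   vertex 1.8 4.8 4.6
   vertex 4.6 4.6 6.0
   vertex 4.4 5.2 2.0
  endloop
 endfacet
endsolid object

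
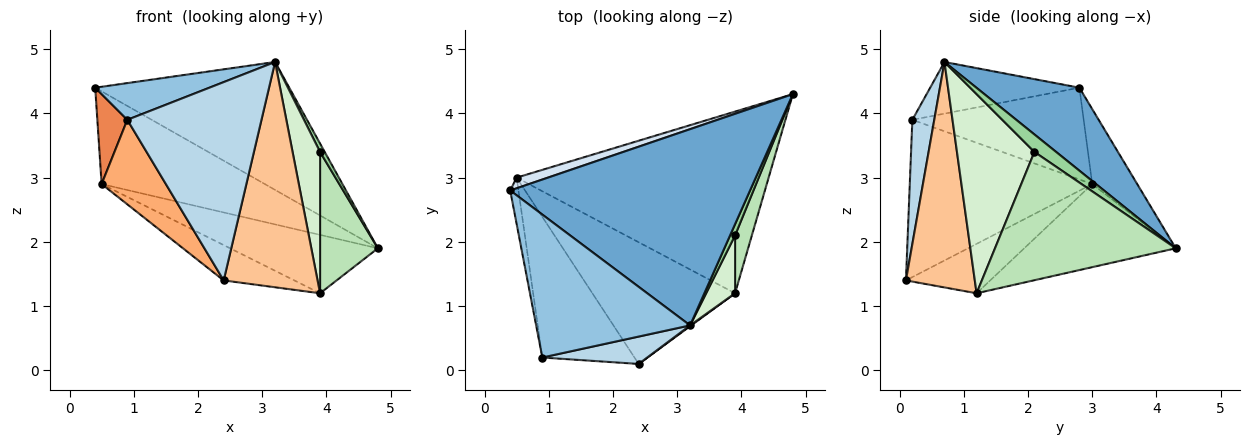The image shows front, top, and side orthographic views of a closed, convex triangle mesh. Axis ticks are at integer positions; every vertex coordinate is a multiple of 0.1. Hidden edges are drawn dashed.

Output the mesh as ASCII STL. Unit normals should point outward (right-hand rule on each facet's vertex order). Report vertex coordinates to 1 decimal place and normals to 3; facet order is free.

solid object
 facet normal 0.278 0.524 0.805
  outer loop
   vertex 3.2 0.7 4.8
   vertex 4.8 4.3 1.9
   vertex 0.4 2.8 4.4
  endloop
 endfacet
 facet normal -0.309 -0.237 0.921
  outer loop
   vertex 0.9 0.2 3.9
   vertex 3.2 0.7 4.8
   vertex 0.4 2.8 4.4
  endloop
 endfacet
 facet normal 0.160 -0.978 0.135
  outer loop
   vertex 0.9 0.2 3.9
   vertex 2.4 0.1 1.4
   vertex 3.2 0.7 4.8
  endloop
 endfacet
 facet normal -0.264 0.958 0.110
  outer loop
   vertex 0.5 3.0 2.9
   vertex 0.4 2.8 4.4
   vertex 4.8 4.3 1.9
  endloop
 endfacet
 facet normal -0.981 -0.172 -0.088
  outer loop
   vertex 0.5 3.0 2.9
   vertex 0.9 0.2 3.9
   vertex 0.4 2.8 4.4
  endloop
 endfacet
 facet normal -0.826 -0.291 -0.484
  outer loop
   vertex 0.5 3.0 2.9
   vertex 2.4 0.1 1.4
   vertex 0.9 0.2 3.9
  endloop
 endfacet
 facet normal 0.592 -0.806 0.003
  outer loop
   vertex 3.9 1.2 1.2
   vertex 3.2 0.7 4.8
   vertex 2.4 0.1 1.4
  endloop
 endfacet
 facet normal -0.300 0.292 -0.908
  outer loop
   vertex 3.9 1.2 1.2
   vertex 0.5 3.0 2.9
   vertex 4.8 4.3 1.9
  endloop
 endfacet
 facet normal -0.316 0.265 -0.911
  outer loop
   vertex 3.9 1.2 1.2
   vertex 2.4 0.1 1.4
   vertex 0.5 3.0 2.9
  endloop
 endfacet
 facet normal 0.942 -0.202 0.269
  outer loop
   vertex 3.9 2.1 3.4
   vertex 4.8 4.3 1.9
   vertex 3.2 0.7 4.8
  endloop
 endfacet
 facet normal 0.945 -0.302 0.124
  outer loop
   vertex 3.9 2.1 3.4
   vertex 3.9 1.2 1.2
   vertex 4.8 4.3 1.9
  endloop
 endfacet
 facet normal 0.934 -0.331 0.136
  outer loop
   vertex 3.9 2.1 3.4
   vertex 3.2 0.7 4.8
   vertex 3.9 1.2 1.2
  endloop
 endfacet
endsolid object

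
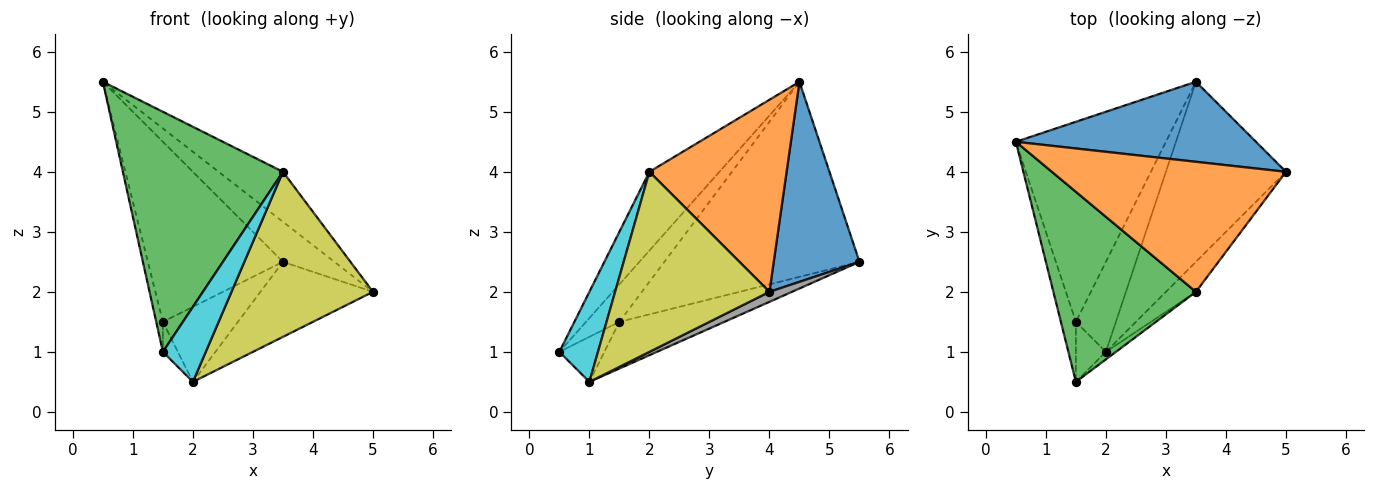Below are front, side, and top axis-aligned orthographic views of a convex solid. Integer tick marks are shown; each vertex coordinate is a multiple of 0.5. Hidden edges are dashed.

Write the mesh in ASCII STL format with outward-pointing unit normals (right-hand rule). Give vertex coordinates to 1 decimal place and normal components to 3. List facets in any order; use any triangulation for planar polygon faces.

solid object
 facet normal 0.598 0.359 0.717
  outer loop
   vertex 3.5 5.5 2.5
   vertex 0.5 4.5 5.5
   vertex 5.0 4.0 2.0
  endloop
 endfacet
 facet normal 0.608 0.285 0.741
  outer loop
   vertex 3.5 2.0 4.0
   vertex 5.0 4.0 2.0
   vertex 0.5 4.5 5.5
  endloop
 endfacet
 facet normal -0.324 -0.742 0.587
  outer loop
   vertex 3.5 2.0 4.0
   vertex 0.5 4.5 5.5
   vertex 1.5 0.5 1.0
  endloop
 endfacet
 facet normal -0.913 0.183 -0.365
  outer loop
   vertex 1.5 1.5 1.5
   vertex 1.5 0.5 1.0
   vertex 0.5 4.5 5.5
  endloop
 endfacet
 facet normal -0.695 0.481 -0.535
  outer loop
   vertex 1.5 1.5 1.5
   vertex 0.5 4.5 5.5
   vertex 3.5 5.5 2.5
  endloop
 endfacet
 facet normal -0.802 0.267 -0.535
  outer loop
   vertex 2.0 1.0 0.5
   vertex 1.5 0.5 1.0
   vertex 1.5 1.5 1.5
  endloop
 endfacet
 facet normal -0.667 0.477 -0.572
  outer loop
   vertex 2.0 1.0 0.5
   vertex 1.5 1.5 1.5
   vertex 3.5 5.5 2.5
  endloop
 endfacet
 facet normal 0.077 0.383 -0.920
  outer loop
   vertex 2.0 1.0 0.5
   vertex 3.5 5.5 2.5
   vertex 5.0 4.0 2.0
  endloop
 endfacet
 facet normal 0.732 -0.671 -0.122
  outer loop
   vertex 2.0 1.0 0.5
   vertex 5.0 4.0 2.0
   vertex 3.5 2.0 4.0
  endloop
 endfacet
 facet normal 0.667 -0.741 -0.074
  outer loop
   vertex 2.0 1.0 0.5
   vertex 3.5 2.0 4.0
   vertex 1.5 0.5 1.0
  endloop
 endfacet
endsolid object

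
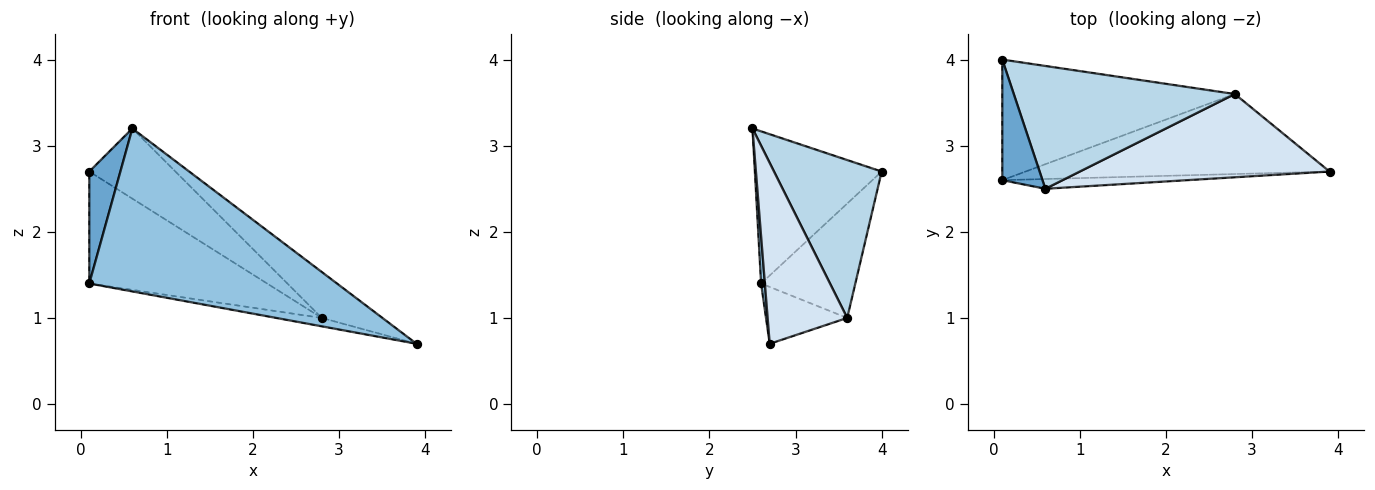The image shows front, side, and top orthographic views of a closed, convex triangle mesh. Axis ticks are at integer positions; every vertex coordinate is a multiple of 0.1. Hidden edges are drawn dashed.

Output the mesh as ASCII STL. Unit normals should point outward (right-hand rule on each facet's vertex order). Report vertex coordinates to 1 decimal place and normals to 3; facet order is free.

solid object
 facet normal -0.941 -0.231 0.248
  outer loop
   vertex 0.1 2.6 1.4
   vertex 0.6 2.5 3.2
   vertex 0.1 4.0 2.7
  endloop
 endfacet
 facet normal 0.015 -0.998 -0.060
  outer loop
   vertex 0.1 2.6 1.4
   vertex 3.9 2.7 0.7
   vertex 0.6 2.5 3.2
  endloop
 endfacet
 facet normal 0.527 0.422 0.738
  outer loop
   vertex 2.8 3.6 1.0
   vertex 0.1 4.0 2.7
   vertex 0.6 2.5 3.2
  endloop
 endfacet
 facet normal 0.535 0.408 0.739
  outer loop
   vertex 2.8 3.6 1.0
   vertex 0.6 2.5 3.2
   vertex 3.9 2.7 0.7
  endloop
 endfacet
 facet normal -0.339 0.640 -0.689
  outer loop
   vertex 2.8 3.6 1.0
   vertex 0.1 2.6 1.4
   vertex 0.1 4.0 2.7
  endloop
 endfacet
 facet normal -0.183 0.102 -0.978
  outer loop
   vertex 2.8 3.6 1.0
   vertex 3.9 2.7 0.7
   vertex 0.1 2.6 1.4
  endloop
 endfacet
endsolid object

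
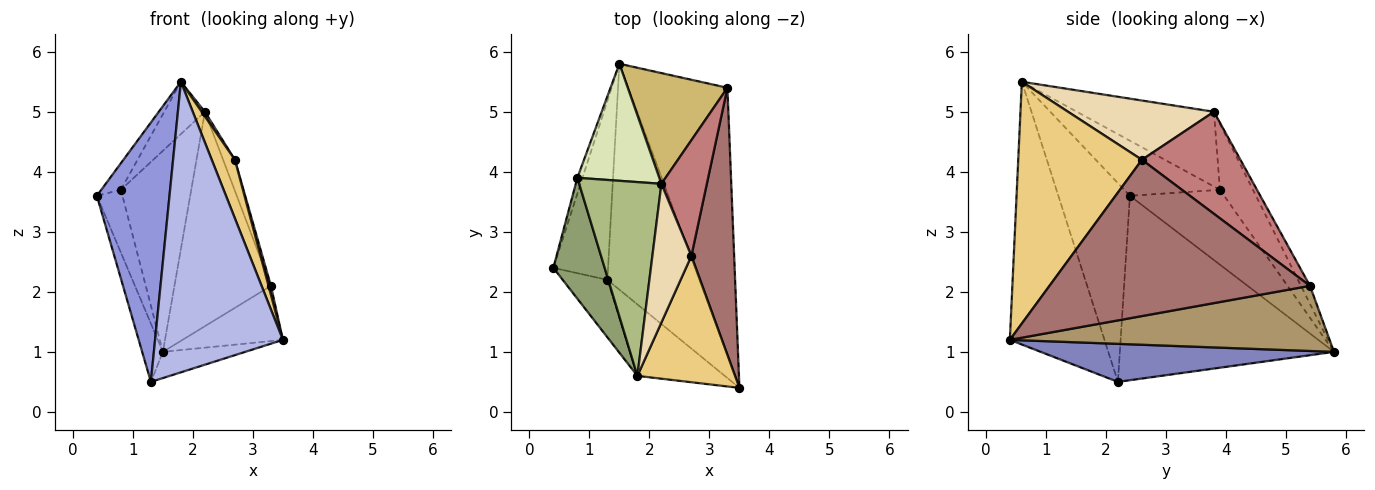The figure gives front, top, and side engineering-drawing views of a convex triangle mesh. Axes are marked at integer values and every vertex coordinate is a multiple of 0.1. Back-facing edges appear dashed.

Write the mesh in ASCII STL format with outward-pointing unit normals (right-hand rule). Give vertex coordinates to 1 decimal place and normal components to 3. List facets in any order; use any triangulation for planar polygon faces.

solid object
 facet normal -0.955 0.092 -0.283
  outer loop
   vertex 1.3 2.2 0.5
   vertex 0.4 2.4 3.6
   vertex 1.5 5.8 1.0
  endloop
 endfacet
 facet normal 0.380 0.107 -0.919
  outer loop
   vertex 1.3 2.2 0.5
   vertex 1.5 5.8 1.0
   vertex 3.5 0.4 1.2
  endloop
 endfacet
 facet normal -0.693 -0.704 -0.156
  outer loop
   vertex 1.3 2.2 0.5
   vertex 1.8 0.6 5.5
   vertex 0.4 2.4 3.6
  endloop
 endfacet
 facet normal -0.583 -0.789 -0.194
  outer loop
   vertex 1.3 2.2 0.5
   vertex 3.5 0.4 1.2
   vertex 1.8 0.6 5.5
  endloop
 endfacet
 facet normal -0.724 0.148 0.674
  outer loop
   vertex 0.8 3.9 3.7
   vertex 0.4 2.4 3.6
   vertex 1.8 0.6 5.5
  endloop
 endfacet
 facet normal -0.660 0.196 0.726
  outer loop
   vertex 0.8 3.9 3.7
   vertex 1.8 0.6 5.5
   vertex 2.2 3.8 5.0
  endloop
 endfacet
 facet normal -0.963 0.261 -0.066
  outer loop
   vertex 0.8 3.9 3.7
   vertex 1.5 5.8 1.0
   vertex 0.4 2.4 3.6
  endloop
 endfacet
 facet normal -0.376 0.801 0.466
  outer loop
   vertex 0.8 3.9 3.7
   vertex 2.2 3.8 5.0
   vertex 1.5 5.8 1.0
  endloop
 endfacet
 facet normal 0.541 0.170 -0.824
  outer loop
   vertex 3.3 5.4 2.1
   vertex 3.5 0.4 1.2
   vertex 1.5 5.8 1.0
  endloop
 endfacet
 facet normal -0.083 0.886 0.457
  outer loop
   vertex 3.3 5.4 2.1
   vertex 1.5 5.8 1.0
   vertex 2.2 3.8 5.0
  endloop
 endfacet
 facet normal 0.913 -0.171 0.369
  outer loop
   vertex 2.7 2.6 4.2
   vertex 1.8 0.6 5.5
   vertex 3.5 0.4 1.2
  endloop
 endfacet
 facet normal 0.835 -0.019 0.550
  outer loop
   vertex 2.7 2.6 4.2
   vertex 2.2 3.8 5.0
   vertex 1.8 0.6 5.5
  endloop
 endfacet
 facet normal 0.965 -0.009 0.264
  outer loop
   vertex 2.7 2.6 4.2
   vertex 3.5 0.4 1.2
   vertex 3.3 5.4 2.1
  endloop
 endfacet
 facet normal 0.908 0.109 0.404
  outer loop
   vertex 2.7 2.6 4.2
   vertex 3.3 5.4 2.1
   vertex 2.2 3.8 5.0
  endloop
 endfacet
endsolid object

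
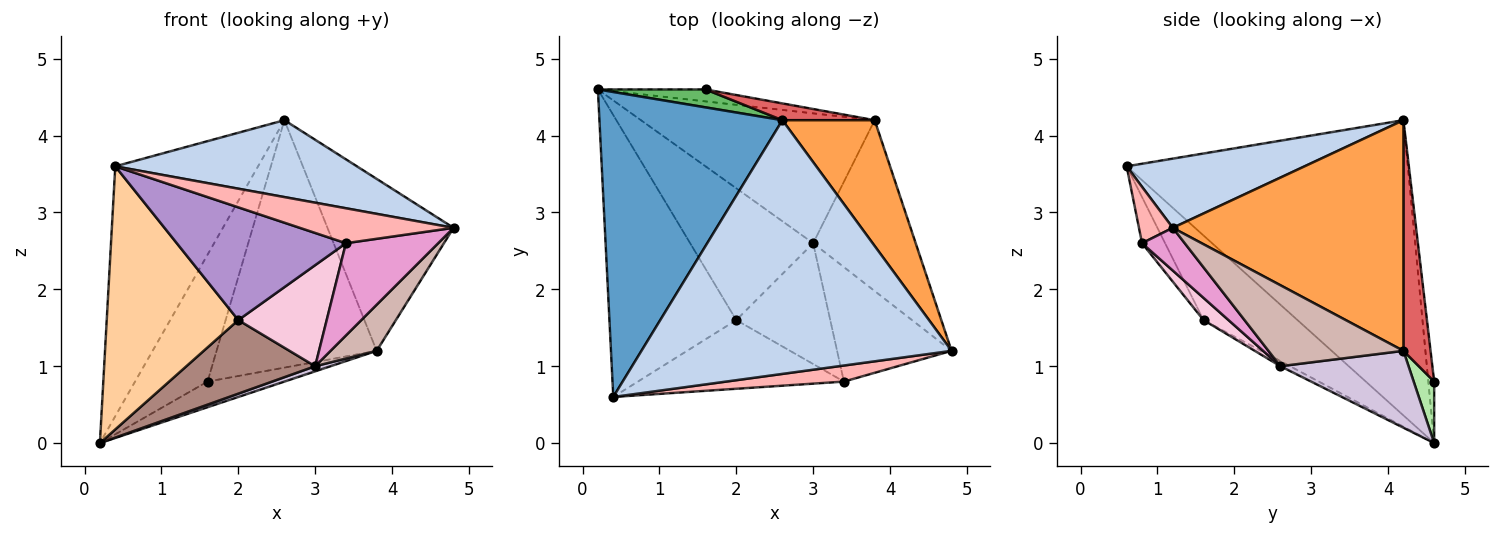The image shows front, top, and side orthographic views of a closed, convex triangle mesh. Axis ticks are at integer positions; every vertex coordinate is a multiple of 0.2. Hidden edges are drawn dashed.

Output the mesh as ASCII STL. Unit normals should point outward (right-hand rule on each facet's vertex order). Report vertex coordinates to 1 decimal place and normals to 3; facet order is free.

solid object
 facet normal -0.780 0.396 0.484
  outer loop
   vertex 2.6 4.2 4.2
   vertex 0.2 4.6 0.0
   vertex 0.4 0.6 3.6
  endloop
 endfacet
 facet normal 0.209 -0.284 0.936
  outer loop
   vertex 2.6 4.2 4.2
   vertex 0.4 0.6 3.6
   vertex 4.8 1.2 2.8
  endloop
 endfacet
 facet normal 0.828 0.453 0.331
  outer loop
   vertex 3.8 4.2 1.2
   vertex 2.6 4.2 4.2
   vertex 4.8 1.2 2.8
  endloop
 endfacet
 facet normal -0.438 -0.613 -0.657
  outer loop
   vertex 2.0 1.6 1.6
   vertex 0.4 0.6 3.6
   vertex 0.2 4.6 0.0
  endloop
 endfacet
 facet normal -0.080 0.987 0.140
  outer loop
   vertex 1.6 4.6 0.8
   vertex 0.2 4.6 0.0
   vertex 2.6 4.2 4.2
  endloop
 endfacet
 facet normal 0.235 0.881 -0.411
  outer loop
   vertex 1.6 4.6 0.8
   vertex 3.8 4.2 1.2
   vertex 0.2 4.6 0.0
  endloop
 endfacet
 facet normal 0.167 0.984 0.067
  outer loop
   vertex 1.6 4.6 0.8
   vertex 2.6 4.2 4.2
   vertex 3.8 4.2 1.2
  endloop
 endfacet
 facet normal 0.196 -0.891 0.410
  outer loop
   vertex 3.4 0.8 2.6
   vertex 4.8 1.2 2.8
   vertex 0.4 0.6 3.6
  endloop
 endfacet
 facet normal -0.116 -0.848 -0.517
  outer loop
   vertex 3.4 0.8 2.6
   vertex 0.4 0.6 3.6
   vertex 2.0 1.6 1.6
  endloop
 endfacet
 facet normal 0.312 -0.037 -0.949
  outer loop
   vertex 3.0 2.6 1.0
   vertex 0.2 4.6 0.0
   vertex 3.8 4.2 1.2
  endloop
 endfacet
 facet normal -0.036 -0.487 -0.873
  outer loop
   vertex 3.0 2.6 1.0
   vertex 2.0 1.6 1.6
   vertex 0.2 4.6 0.0
  endloop
 endfacet
 facet normal 0.606 -0.207 -0.768
  outer loop
   vertex 3.0 2.6 1.0
   vertex 3.8 4.2 1.2
   vertex 4.8 1.2 2.8
  endloop
 endfacet
 facet normal 0.279 -0.603 -0.748
  outer loop
   vertex 3.0 2.6 1.0
   vertex 4.8 1.2 2.8
   vertex 3.4 0.8 2.6
  endloop
 endfacet
 facet normal 0.178 -0.631 -0.755
  outer loop
   vertex 3.0 2.6 1.0
   vertex 3.4 0.8 2.6
   vertex 2.0 1.6 1.6
  endloop
 endfacet
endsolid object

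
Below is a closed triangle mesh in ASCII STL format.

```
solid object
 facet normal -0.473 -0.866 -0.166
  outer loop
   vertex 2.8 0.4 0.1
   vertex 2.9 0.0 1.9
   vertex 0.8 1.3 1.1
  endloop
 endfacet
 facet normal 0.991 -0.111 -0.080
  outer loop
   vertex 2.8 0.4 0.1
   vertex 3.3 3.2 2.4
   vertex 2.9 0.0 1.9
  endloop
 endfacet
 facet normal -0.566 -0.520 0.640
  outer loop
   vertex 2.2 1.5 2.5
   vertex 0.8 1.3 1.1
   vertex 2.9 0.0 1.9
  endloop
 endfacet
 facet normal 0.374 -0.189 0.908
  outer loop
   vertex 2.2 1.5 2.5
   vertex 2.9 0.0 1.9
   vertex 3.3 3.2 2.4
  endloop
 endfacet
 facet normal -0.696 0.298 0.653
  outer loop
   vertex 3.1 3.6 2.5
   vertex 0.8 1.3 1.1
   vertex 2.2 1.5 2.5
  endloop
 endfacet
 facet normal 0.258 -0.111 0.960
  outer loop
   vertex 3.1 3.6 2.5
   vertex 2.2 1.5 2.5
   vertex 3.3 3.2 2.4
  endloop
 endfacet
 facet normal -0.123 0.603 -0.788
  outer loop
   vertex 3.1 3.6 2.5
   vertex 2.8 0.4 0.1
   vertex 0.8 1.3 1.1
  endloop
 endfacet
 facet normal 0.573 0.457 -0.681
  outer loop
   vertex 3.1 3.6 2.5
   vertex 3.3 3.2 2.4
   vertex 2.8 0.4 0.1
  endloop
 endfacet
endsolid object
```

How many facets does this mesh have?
8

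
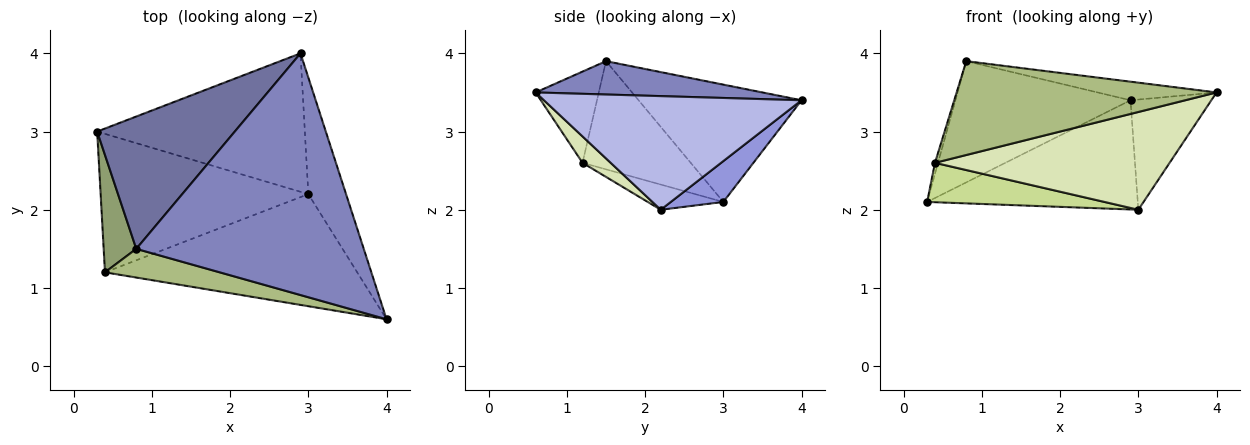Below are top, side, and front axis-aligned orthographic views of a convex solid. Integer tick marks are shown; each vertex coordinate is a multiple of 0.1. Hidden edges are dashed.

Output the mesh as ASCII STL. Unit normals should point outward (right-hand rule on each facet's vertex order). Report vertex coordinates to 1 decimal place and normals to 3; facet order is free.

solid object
 facet normal -0.532 0.572 0.624
  outer loop
   vertex 0.8 1.5 3.9
   vertex 2.9 4.0 3.4
   vertex 0.3 3.0 2.1
  endloop
 endfacet
 facet normal 0.145 0.076 0.987
  outer loop
   vertex 0.8 1.5 3.9
   vertex 4.0 0.6 3.5
   vertex 2.9 4.0 3.4
  endloop
 endfacet
 facet normal 0.153 0.612 -0.776
  outer loop
   vertex 3.0 2.2 2.0
   vertex 0.3 3.0 2.1
   vertex 2.9 4.0 3.4
  endloop
 endfacet
 facet normal 0.910 0.285 -0.302
  outer loop
   vertex 3.0 2.2 2.0
   vertex 2.9 4.0 3.4
   vertex 4.0 0.6 3.5
  endloop
 endfacet
 facet normal -0.957 0.027 0.288
  outer loop
   vertex 0.4 1.2 2.6
   vertex 0.8 1.5 3.9
   vertex 0.3 3.0 2.1
  endloop
 endfacet
 facet normal -0.226 -0.932 0.285
  outer loop
   vertex 0.4 1.2 2.6
   vertex 4.0 0.6 3.5
   vertex 0.8 1.5 3.9
  endloop
 endfacet
 facet normal -0.116 -0.272 -0.955
  outer loop
   vertex 0.4 1.2 2.6
   vertex 0.3 3.0 2.1
   vertex 3.0 2.2 2.0
  endloop
 endfacet
 facet normal 0.079 -0.655 -0.751
  outer loop
   vertex 0.4 1.2 2.6
   vertex 3.0 2.2 2.0
   vertex 4.0 0.6 3.5
  endloop
 endfacet
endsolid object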